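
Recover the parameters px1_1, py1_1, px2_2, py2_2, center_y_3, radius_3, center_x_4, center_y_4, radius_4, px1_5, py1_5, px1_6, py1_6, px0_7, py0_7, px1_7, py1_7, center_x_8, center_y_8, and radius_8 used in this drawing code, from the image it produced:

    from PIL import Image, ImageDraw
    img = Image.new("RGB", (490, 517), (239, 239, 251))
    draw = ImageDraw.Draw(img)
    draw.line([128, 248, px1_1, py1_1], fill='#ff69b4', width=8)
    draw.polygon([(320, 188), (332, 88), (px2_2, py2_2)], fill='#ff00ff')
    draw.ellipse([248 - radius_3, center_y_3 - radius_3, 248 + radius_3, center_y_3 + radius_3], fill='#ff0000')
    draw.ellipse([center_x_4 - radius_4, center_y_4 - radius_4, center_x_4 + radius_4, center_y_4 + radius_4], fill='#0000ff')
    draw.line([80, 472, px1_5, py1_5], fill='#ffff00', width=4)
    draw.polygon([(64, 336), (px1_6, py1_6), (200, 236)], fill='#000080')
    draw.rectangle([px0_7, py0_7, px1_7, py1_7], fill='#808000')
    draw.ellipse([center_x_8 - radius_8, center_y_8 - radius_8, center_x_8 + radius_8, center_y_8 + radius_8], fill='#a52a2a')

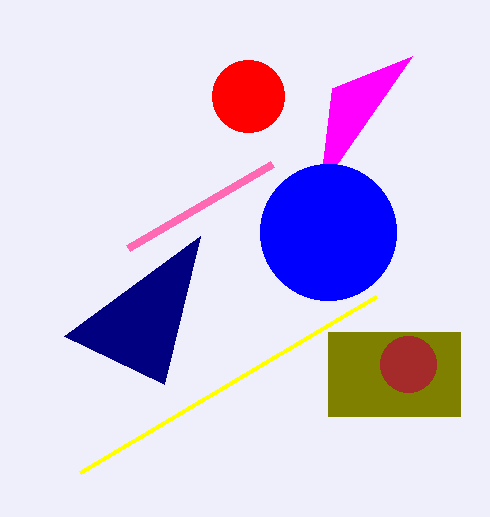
px1_1 = 272; py1_1 = 164; px2_2 = 412; py2_2 = 56; center_y_3 = 96; radius_3 = 36; center_x_4 = 328; center_y_4 = 232; radius_4 = 68; px1_5 = 376; py1_5 = 296; px1_6 = 164; py1_6 = 384; px0_7 = 328; py0_7 = 332; px1_7 = 460; py1_7 = 416; center_x_8 = 408; center_y_8 = 364; radius_8 = 28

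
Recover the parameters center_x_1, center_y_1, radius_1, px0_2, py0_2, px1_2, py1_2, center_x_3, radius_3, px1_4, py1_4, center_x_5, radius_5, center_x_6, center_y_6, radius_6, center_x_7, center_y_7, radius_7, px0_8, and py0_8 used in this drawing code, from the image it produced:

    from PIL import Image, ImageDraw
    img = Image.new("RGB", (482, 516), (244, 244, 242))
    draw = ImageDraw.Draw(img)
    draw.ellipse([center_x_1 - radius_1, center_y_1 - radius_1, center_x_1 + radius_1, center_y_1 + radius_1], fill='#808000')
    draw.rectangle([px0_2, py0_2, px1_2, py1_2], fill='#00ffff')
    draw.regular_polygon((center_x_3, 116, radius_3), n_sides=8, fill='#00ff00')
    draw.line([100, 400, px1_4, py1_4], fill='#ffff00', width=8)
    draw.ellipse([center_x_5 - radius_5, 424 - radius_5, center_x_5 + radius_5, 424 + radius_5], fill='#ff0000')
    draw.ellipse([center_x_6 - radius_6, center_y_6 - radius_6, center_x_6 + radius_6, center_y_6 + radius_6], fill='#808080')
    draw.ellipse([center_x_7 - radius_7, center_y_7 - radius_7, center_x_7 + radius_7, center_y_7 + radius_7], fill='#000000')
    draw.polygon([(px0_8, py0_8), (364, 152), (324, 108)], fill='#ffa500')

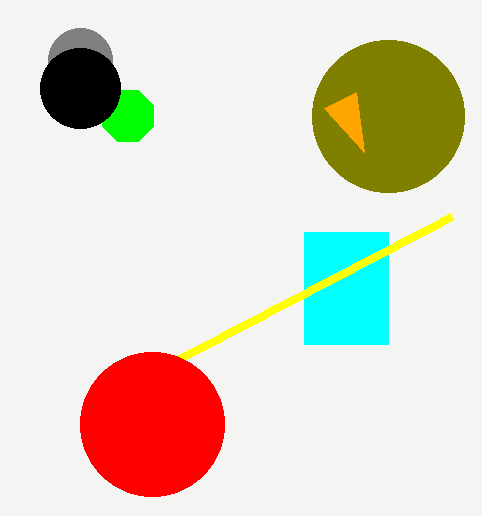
center_x_1 = 388
center_y_1 = 116
radius_1 = 76
px0_2 = 304
py0_2 = 232
px1_2 = 388
py1_2 = 344
center_x_3 = 128
radius_3 = 28
px1_4 = 452
py1_4 = 216
center_x_5 = 152
radius_5 = 72
center_x_6 = 80
center_y_6 = 60
radius_6 = 32
center_x_7 = 80
center_y_7 = 88
radius_7 = 40
px0_8 = 356
py0_8 = 92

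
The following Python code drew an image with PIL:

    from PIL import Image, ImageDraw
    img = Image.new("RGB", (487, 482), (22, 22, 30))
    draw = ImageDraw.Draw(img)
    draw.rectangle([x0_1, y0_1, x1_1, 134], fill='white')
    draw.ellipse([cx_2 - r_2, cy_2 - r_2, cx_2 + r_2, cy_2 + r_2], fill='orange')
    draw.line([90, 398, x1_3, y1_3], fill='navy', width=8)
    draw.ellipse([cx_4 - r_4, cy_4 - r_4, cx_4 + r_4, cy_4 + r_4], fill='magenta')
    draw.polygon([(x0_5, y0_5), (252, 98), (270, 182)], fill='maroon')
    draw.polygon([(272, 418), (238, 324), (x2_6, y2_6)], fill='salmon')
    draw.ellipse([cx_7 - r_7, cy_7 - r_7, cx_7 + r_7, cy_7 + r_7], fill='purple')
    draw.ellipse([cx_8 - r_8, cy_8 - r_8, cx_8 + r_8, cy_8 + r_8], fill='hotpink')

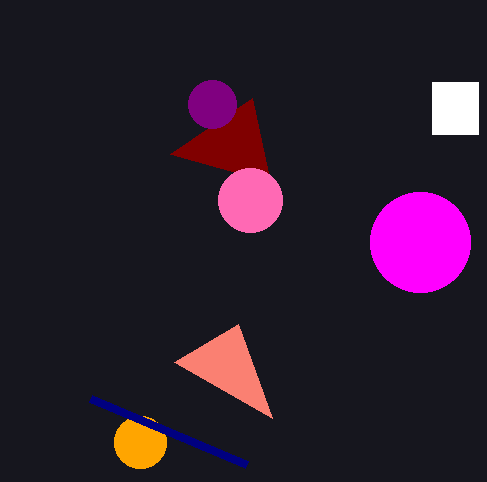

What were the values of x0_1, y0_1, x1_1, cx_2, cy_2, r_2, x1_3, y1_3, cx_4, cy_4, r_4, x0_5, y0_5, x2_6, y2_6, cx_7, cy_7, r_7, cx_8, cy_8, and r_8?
x0_1 = 432, y0_1 = 82, x1_1 = 478, cx_2 = 140, cy_2 = 442, r_2 = 26, x1_3 = 246, y1_3 = 464, cx_4 = 420, cy_4 = 242, r_4 = 50, x0_5 = 170, y0_5 = 154, x2_6 = 174, y2_6 = 362, cx_7 = 212, cy_7 = 104, r_7 = 24, cx_8 = 250, cy_8 = 200, r_8 = 32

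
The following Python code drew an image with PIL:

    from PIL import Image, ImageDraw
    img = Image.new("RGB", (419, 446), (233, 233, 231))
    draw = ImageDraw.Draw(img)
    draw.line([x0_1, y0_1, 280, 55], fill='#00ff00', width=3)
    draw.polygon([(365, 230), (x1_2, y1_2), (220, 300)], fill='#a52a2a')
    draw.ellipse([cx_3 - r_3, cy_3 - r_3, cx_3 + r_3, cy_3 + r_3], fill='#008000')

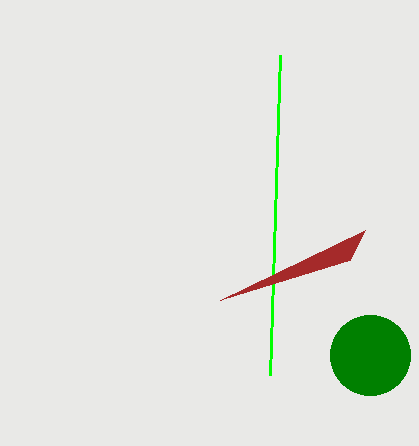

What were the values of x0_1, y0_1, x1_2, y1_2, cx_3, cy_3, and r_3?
x0_1 = 270, y0_1 = 375, x1_2 = 350, y1_2 = 260, cx_3 = 370, cy_3 = 355, r_3 = 40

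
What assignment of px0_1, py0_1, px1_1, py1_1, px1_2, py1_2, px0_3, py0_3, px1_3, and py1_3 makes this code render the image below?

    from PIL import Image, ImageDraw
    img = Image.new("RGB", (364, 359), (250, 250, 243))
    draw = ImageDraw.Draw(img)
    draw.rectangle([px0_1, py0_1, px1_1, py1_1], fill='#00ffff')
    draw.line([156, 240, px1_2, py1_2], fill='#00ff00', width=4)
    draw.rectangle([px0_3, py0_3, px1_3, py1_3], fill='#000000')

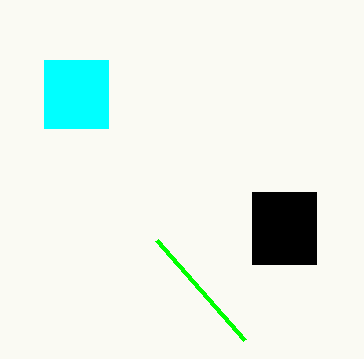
px0_1 = 44; py0_1 = 60; px1_1 = 108; py1_1 = 128; px1_2 = 244; py1_2 = 340; px0_3 = 252; py0_3 = 192; px1_3 = 316; py1_3 = 264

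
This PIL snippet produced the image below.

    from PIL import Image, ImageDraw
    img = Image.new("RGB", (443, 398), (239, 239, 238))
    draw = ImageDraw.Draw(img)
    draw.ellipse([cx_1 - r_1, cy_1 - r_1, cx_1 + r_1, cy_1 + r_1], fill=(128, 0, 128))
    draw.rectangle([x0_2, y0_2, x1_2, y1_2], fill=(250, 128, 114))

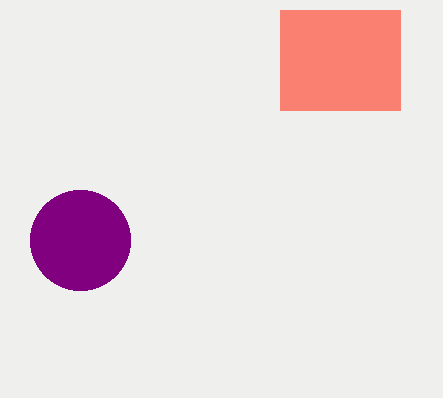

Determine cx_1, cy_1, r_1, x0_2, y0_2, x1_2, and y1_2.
cx_1 = 80, cy_1 = 240, r_1 = 50, x0_2 = 280, y0_2 = 10, x1_2 = 400, y1_2 = 110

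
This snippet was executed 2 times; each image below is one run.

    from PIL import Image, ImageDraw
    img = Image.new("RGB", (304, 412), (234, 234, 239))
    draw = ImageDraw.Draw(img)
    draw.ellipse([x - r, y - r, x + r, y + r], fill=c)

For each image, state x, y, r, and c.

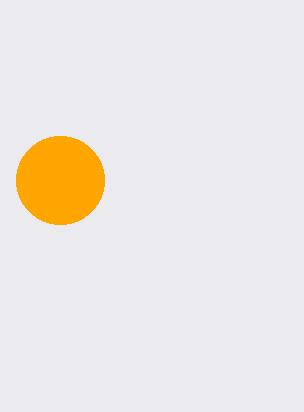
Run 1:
x = 60, y = 180, r = 44, c = 'orange'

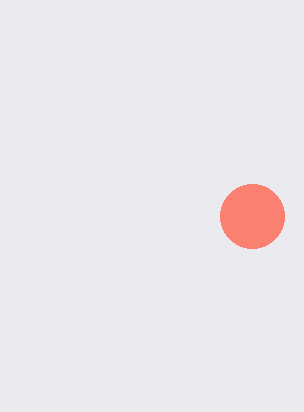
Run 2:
x = 252; y = 216; r = 32; c = 'salmon'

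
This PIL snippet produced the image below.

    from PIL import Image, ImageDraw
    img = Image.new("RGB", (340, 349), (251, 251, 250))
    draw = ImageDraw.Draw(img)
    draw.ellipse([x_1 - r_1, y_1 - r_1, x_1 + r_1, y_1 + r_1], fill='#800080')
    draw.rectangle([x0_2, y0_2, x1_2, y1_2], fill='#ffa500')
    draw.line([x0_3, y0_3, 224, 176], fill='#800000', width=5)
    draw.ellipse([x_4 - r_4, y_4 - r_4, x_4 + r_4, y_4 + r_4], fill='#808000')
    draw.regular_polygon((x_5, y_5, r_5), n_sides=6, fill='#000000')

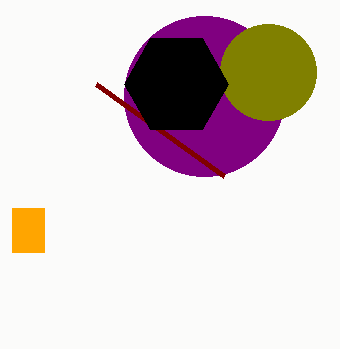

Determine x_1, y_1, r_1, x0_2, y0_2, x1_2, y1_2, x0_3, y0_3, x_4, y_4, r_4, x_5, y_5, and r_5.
x_1 = 204
y_1 = 96
r_1 = 80
x0_2 = 12
y0_2 = 208
x1_2 = 44
y1_2 = 252
x0_3 = 96
y0_3 = 84
x_4 = 268
y_4 = 72
r_4 = 48
x_5 = 176
y_5 = 84
r_5 = 52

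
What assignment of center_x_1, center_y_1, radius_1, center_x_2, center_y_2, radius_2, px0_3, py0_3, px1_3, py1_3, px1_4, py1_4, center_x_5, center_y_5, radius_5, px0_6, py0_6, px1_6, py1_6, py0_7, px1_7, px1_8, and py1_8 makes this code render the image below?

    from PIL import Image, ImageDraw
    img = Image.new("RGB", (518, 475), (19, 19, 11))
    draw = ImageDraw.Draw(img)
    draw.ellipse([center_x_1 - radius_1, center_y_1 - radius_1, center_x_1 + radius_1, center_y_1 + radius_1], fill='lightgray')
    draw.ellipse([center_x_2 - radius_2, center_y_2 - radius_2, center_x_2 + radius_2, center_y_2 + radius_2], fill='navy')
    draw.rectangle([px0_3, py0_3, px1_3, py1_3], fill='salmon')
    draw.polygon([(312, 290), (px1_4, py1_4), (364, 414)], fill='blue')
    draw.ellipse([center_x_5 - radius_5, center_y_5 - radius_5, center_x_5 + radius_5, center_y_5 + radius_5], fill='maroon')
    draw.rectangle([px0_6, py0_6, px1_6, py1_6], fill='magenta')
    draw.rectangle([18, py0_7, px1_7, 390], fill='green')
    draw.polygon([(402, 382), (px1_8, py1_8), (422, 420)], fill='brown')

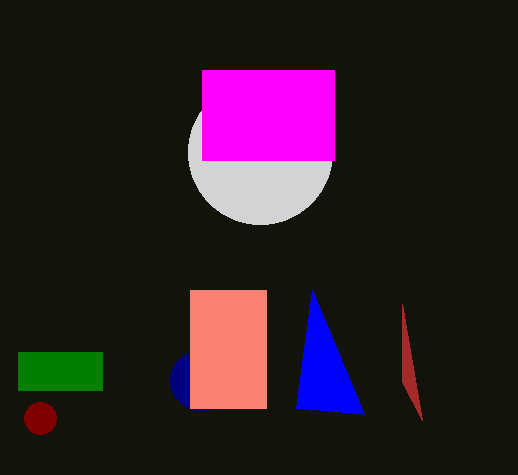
center_x_1 = 260; center_y_1 = 152; radius_1 = 72; center_x_2 = 200; center_y_2 = 380; radius_2 = 30; px0_3 = 190; py0_3 = 290; px1_3 = 266; py1_3 = 408; px1_4 = 296; py1_4 = 408; center_x_5 = 40; center_y_5 = 418; radius_5 = 16; px0_6 = 202; py0_6 = 70; px1_6 = 334; py1_6 = 160; py0_7 = 352; px1_7 = 102; px1_8 = 402; py1_8 = 304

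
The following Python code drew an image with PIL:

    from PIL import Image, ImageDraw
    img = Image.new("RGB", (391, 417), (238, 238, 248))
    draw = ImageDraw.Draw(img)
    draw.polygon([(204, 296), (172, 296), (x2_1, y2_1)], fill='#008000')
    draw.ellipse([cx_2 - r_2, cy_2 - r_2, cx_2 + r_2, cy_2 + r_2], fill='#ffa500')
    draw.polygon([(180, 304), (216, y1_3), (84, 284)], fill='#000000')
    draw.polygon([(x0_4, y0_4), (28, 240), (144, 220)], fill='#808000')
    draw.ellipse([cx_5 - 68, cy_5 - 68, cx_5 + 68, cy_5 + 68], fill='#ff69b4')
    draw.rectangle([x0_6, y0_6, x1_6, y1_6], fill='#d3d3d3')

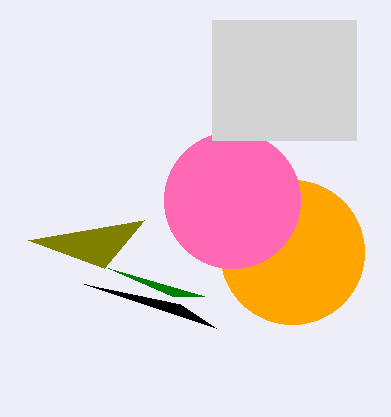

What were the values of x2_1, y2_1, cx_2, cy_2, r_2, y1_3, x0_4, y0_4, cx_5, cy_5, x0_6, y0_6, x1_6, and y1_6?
x2_1 = 108
y2_1 = 268
cx_2 = 292
cy_2 = 252
r_2 = 72
y1_3 = 328
x0_4 = 104
y0_4 = 268
cx_5 = 232
cy_5 = 200
x0_6 = 212
y0_6 = 20
x1_6 = 356
y1_6 = 140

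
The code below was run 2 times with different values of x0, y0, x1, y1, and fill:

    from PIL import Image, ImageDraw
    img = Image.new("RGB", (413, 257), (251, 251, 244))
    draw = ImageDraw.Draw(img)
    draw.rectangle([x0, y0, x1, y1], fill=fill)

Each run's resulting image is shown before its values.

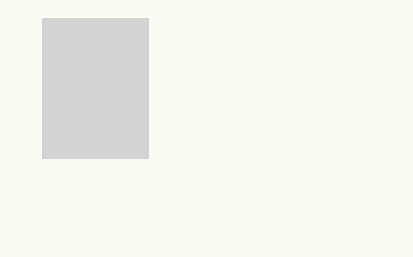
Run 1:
x0 = 42; y0 = 18; x1 = 148; y1 = 158; fill = 'lightgray'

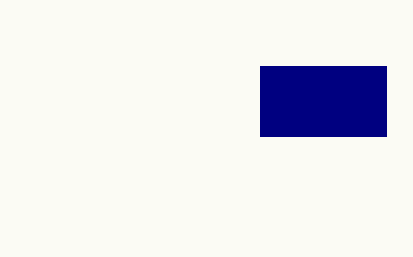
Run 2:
x0 = 260, y0 = 66, x1 = 386, y1 = 136, fill = 'navy'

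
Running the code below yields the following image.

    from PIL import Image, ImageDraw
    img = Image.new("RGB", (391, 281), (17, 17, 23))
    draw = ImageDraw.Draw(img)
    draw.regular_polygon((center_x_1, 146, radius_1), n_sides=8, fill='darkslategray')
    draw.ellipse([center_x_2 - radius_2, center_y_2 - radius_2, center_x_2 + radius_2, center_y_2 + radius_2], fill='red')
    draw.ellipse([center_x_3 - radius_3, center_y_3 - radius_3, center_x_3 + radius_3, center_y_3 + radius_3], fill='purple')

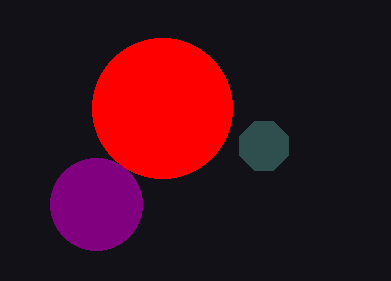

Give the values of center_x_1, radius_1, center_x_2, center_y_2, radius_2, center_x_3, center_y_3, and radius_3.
center_x_1 = 264; radius_1 = 26; center_x_2 = 162; center_y_2 = 108; radius_2 = 70; center_x_3 = 96; center_y_3 = 204; radius_3 = 46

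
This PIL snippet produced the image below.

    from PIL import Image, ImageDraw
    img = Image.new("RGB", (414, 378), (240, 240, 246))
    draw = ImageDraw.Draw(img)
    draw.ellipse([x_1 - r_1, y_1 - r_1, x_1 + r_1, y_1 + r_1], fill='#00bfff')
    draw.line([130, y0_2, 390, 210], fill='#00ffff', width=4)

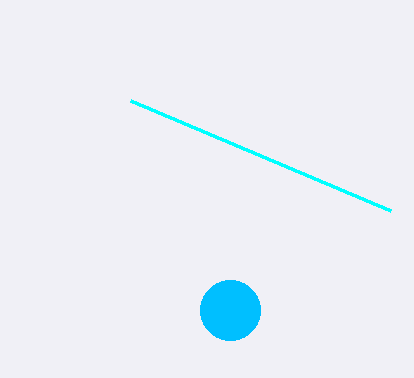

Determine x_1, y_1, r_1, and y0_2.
x_1 = 230; y_1 = 310; r_1 = 30; y0_2 = 100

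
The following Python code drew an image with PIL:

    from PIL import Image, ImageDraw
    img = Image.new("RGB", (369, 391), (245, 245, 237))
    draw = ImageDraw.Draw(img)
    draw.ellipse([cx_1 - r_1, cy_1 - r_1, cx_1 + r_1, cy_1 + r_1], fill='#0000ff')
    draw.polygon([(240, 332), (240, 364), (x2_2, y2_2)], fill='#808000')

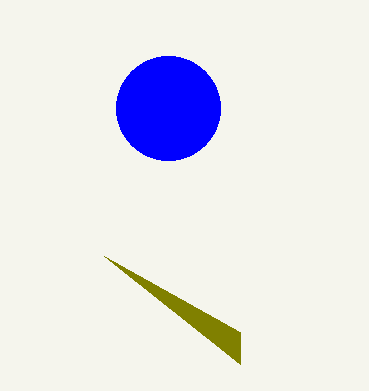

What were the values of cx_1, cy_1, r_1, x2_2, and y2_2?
cx_1 = 168; cy_1 = 108; r_1 = 52; x2_2 = 104; y2_2 = 256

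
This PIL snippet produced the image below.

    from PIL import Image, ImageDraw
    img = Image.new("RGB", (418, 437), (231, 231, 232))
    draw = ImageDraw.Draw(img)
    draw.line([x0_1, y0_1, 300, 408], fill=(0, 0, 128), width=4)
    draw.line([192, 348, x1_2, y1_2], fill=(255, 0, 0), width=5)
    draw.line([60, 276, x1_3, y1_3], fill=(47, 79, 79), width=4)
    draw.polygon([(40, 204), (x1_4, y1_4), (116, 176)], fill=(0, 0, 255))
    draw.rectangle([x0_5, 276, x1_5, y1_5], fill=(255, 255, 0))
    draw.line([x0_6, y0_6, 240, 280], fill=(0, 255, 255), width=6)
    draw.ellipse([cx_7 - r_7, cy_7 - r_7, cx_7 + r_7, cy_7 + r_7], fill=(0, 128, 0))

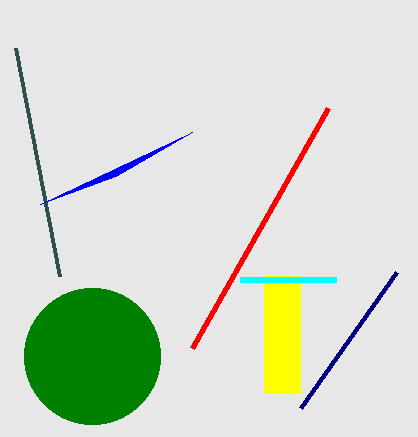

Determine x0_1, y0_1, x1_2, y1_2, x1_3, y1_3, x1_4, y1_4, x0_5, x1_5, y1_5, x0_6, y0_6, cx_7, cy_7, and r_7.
x0_1 = 396, y0_1 = 272, x1_2 = 328, y1_2 = 108, x1_3 = 16, y1_3 = 48, x1_4 = 192, y1_4 = 132, x0_5 = 264, x1_5 = 300, y1_5 = 392, x0_6 = 336, y0_6 = 280, cx_7 = 92, cy_7 = 356, r_7 = 68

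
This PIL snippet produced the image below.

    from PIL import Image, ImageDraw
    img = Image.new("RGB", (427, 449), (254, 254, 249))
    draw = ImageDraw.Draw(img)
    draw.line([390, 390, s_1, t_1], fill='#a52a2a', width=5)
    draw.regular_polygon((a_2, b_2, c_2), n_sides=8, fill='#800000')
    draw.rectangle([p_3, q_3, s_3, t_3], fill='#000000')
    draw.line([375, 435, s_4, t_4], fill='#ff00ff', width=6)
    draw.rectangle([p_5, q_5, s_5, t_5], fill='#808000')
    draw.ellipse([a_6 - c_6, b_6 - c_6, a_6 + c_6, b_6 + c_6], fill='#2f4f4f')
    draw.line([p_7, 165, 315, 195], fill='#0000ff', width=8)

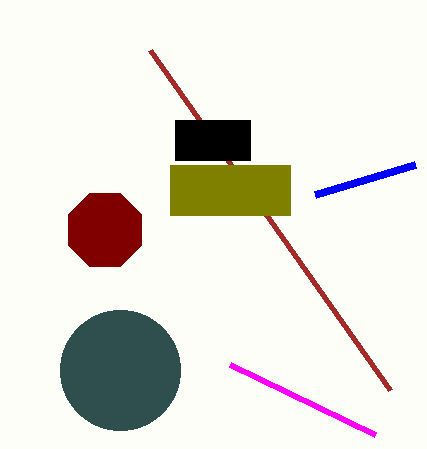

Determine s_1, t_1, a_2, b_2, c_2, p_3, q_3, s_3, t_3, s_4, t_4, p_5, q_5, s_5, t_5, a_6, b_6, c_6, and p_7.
s_1 = 150, t_1 = 50, a_2 = 105, b_2 = 230, c_2 = 40, p_3 = 175, q_3 = 120, s_3 = 250, t_3 = 160, s_4 = 230, t_4 = 365, p_5 = 170, q_5 = 165, s_5 = 290, t_5 = 215, a_6 = 120, b_6 = 370, c_6 = 60, p_7 = 415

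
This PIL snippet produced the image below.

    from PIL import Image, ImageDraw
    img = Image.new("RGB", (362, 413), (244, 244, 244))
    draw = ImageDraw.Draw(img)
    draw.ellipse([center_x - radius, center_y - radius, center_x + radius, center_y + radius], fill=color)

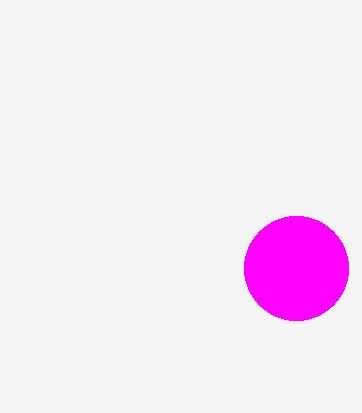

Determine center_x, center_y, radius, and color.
center_x = 296, center_y = 268, radius = 52, color = 'magenta'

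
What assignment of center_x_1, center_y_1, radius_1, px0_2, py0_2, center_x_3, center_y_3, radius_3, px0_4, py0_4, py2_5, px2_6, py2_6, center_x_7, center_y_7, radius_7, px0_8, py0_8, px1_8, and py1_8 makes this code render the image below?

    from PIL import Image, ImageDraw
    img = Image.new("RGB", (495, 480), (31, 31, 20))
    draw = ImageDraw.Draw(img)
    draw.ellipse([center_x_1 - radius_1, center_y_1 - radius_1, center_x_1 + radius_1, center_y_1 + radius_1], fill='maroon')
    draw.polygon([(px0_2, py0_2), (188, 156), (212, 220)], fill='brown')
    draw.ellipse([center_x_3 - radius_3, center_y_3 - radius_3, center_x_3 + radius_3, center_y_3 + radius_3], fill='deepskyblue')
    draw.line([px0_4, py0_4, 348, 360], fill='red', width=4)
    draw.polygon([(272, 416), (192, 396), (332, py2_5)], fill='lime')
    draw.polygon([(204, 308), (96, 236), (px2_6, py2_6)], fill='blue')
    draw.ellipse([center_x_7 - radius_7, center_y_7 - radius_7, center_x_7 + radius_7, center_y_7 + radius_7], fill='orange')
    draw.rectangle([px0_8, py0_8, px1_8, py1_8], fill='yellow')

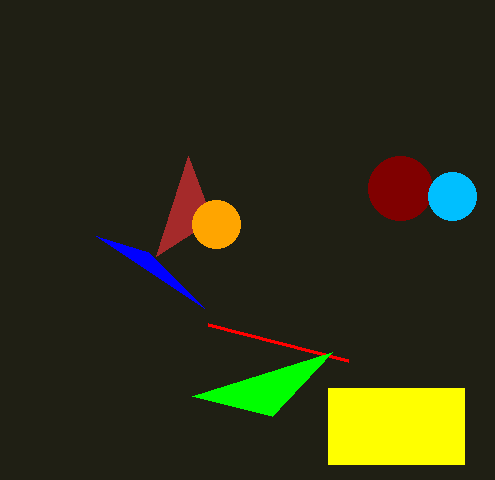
center_x_1 = 400
center_y_1 = 188
radius_1 = 32
px0_2 = 156
py0_2 = 256
center_x_3 = 452
center_y_3 = 196
radius_3 = 24
px0_4 = 208
py0_4 = 324
py2_5 = 352
px2_6 = 148
py2_6 = 252
center_x_7 = 216
center_y_7 = 224
radius_7 = 24
px0_8 = 328
py0_8 = 388
px1_8 = 464
py1_8 = 464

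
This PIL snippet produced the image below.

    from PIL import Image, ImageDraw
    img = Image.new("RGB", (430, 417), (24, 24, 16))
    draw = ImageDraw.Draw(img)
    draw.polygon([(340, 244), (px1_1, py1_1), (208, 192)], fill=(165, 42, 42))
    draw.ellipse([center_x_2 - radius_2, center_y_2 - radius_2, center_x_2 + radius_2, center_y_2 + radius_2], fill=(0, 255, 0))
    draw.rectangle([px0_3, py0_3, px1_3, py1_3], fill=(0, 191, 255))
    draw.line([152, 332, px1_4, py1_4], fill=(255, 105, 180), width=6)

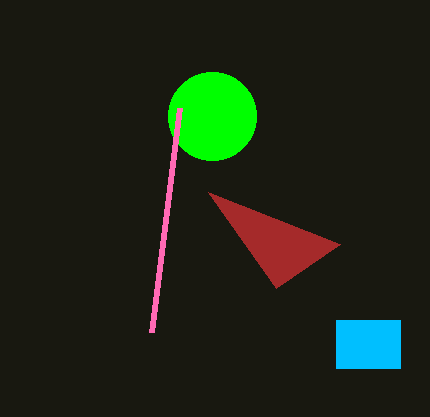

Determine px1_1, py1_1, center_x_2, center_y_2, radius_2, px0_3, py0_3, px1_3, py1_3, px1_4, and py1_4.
px1_1 = 276
py1_1 = 288
center_x_2 = 212
center_y_2 = 116
radius_2 = 44
px0_3 = 336
py0_3 = 320
px1_3 = 400
py1_3 = 368
px1_4 = 180
py1_4 = 108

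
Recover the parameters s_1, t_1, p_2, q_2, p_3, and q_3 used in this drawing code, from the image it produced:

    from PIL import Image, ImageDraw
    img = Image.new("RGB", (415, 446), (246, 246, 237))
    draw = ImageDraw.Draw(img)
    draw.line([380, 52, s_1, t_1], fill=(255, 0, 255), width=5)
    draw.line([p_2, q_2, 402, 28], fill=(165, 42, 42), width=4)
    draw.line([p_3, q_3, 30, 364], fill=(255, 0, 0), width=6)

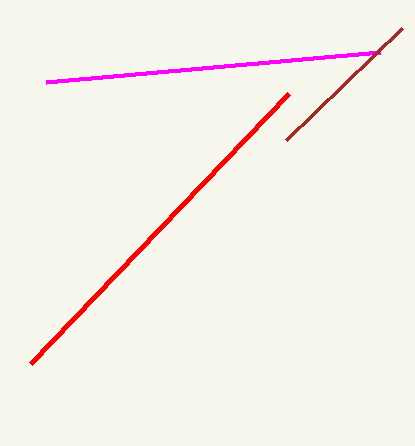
s_1 = 46; t_1 = 82; p_2 = 286; q_2 = 140; p_3 = 288; q_3 = 94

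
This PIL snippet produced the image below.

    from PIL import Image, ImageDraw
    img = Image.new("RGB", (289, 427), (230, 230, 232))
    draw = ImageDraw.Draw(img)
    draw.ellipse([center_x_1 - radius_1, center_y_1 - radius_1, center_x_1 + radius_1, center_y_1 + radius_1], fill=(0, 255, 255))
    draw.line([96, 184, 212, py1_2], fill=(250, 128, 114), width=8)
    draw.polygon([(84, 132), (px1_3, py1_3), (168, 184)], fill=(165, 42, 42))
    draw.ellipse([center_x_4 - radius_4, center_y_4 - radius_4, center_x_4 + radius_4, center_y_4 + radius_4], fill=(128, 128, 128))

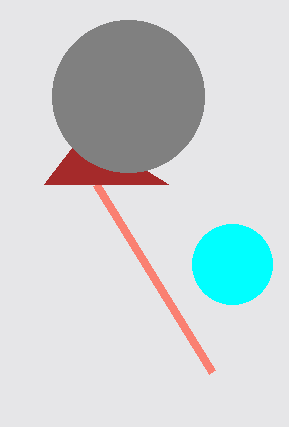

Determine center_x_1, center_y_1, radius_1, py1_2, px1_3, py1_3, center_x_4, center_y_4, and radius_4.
center_x_1 = 232; center_y_1 = 264; radius_1 = 40; py1_2 = 372; px1_3 = 44; py1_3 = 184; center_x_4 = 128; center_y_4 = 96; radius_4 = 76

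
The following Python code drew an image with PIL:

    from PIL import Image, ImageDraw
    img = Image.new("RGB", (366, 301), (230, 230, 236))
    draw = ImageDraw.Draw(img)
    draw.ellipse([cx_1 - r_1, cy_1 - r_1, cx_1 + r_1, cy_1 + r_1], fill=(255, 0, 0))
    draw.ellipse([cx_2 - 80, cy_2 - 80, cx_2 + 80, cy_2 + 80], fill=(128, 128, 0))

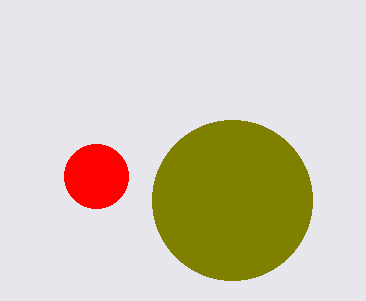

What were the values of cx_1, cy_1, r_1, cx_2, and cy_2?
cx_1 = 96; cy_1 = 176; r_1 = 32; cx_2 = 232; cy_2 = 200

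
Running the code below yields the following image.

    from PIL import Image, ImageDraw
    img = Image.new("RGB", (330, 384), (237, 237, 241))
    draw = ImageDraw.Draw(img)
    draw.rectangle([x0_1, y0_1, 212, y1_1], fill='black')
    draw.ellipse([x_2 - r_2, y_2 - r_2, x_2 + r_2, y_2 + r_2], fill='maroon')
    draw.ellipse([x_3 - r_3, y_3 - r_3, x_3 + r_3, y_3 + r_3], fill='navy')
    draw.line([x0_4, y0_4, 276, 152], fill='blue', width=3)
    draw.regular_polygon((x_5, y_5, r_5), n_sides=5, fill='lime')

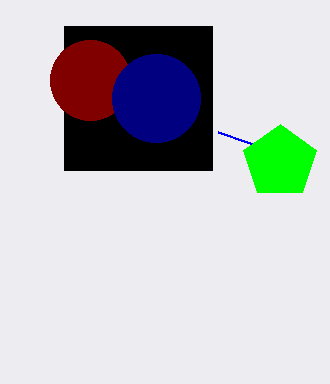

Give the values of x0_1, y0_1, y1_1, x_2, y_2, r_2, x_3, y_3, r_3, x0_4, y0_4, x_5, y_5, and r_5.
x0_1 = 64; y0_1 = 26; y1_1 = 170; x_2 = 90; y_2 = 80; r_2 = 40; x_3 = 156; y_3 = 98; r_3 = 44; x0_4 = 218; y0_4 = 132; x_5 = 280; y_5 = 162; r_5 = 38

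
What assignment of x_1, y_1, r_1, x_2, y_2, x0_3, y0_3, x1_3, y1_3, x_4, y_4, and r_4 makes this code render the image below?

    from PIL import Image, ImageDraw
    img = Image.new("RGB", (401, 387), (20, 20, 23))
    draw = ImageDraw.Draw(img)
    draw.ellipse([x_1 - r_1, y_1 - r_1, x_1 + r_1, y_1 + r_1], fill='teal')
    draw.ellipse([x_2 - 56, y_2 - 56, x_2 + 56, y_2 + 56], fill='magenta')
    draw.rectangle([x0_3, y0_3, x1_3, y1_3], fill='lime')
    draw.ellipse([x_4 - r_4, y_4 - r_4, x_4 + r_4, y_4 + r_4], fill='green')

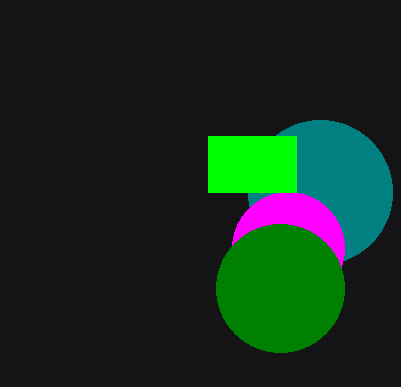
x_1 = 320; y_1 = 192; r_1 = 72; x_2 = 288; y_2 = 248; x0_3 = 208; y0_3 = 136; x1_3 = 296; y1_3 = 192; x_4 = 280; y_4 = 288; r_4 = 64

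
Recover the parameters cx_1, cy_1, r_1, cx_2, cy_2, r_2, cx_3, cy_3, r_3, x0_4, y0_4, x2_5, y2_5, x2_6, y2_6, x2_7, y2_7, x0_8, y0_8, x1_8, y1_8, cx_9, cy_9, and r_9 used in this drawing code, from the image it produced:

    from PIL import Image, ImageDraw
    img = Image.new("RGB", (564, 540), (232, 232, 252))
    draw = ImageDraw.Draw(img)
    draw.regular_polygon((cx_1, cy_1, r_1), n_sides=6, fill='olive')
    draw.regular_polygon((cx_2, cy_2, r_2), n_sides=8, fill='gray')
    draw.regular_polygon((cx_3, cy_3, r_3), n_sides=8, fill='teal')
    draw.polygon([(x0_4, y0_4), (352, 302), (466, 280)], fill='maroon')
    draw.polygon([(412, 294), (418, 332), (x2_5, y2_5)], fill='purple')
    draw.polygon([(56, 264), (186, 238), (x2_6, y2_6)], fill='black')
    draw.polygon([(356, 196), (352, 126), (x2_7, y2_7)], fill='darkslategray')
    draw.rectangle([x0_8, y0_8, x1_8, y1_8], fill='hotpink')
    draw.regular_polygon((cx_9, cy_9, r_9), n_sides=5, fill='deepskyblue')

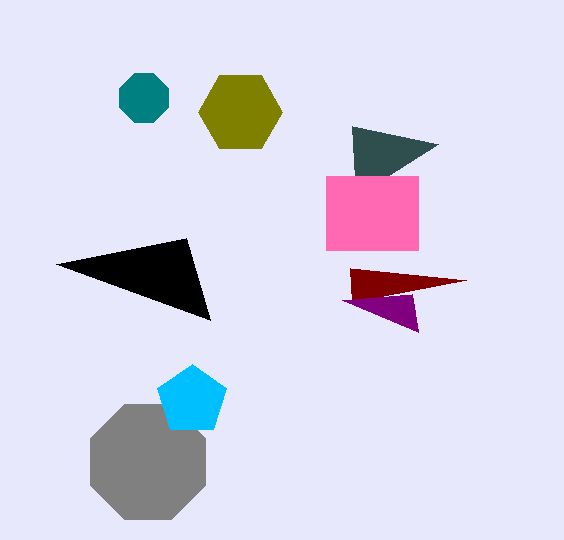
cx_1 = 240, cy_1 = 112, r_1 = 42, cx_2 = 148, cy_2 = 462, r_2 = 62, cx_3 = 144, cy_3 = 98, r_3 = 26, x0_4 = 350, y0_4 = 268, x2_5 = 342, y2_5 = 300, x2_6 = 210, y2_6 = 320, x2_7 = 438, y2_7 = 144, x0_8 = 326, y0_8 = 176, x1_8 = 418, y1_8 = 250, cx_9 = 192, cy_9 = 400, r_9 = 36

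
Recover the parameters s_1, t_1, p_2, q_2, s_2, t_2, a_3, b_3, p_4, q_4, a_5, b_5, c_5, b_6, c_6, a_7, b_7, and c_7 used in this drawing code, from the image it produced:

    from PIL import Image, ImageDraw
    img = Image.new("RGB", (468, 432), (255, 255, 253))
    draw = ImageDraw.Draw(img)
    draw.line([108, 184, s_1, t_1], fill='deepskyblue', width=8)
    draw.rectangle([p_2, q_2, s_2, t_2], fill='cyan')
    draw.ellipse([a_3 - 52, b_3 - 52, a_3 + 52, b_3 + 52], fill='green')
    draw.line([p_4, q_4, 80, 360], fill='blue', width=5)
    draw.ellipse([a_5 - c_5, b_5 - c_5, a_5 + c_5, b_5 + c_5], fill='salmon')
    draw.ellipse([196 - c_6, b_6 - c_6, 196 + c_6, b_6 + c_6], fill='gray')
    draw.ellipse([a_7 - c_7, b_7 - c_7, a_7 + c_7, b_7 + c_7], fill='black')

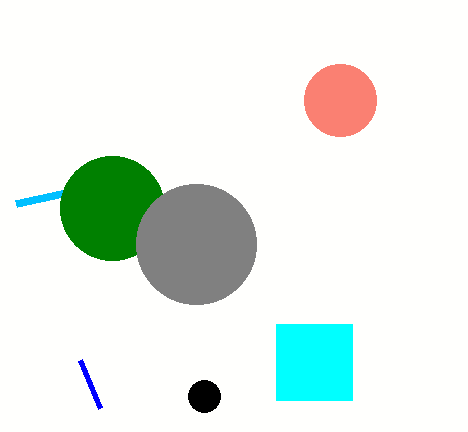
s_1 = 16
t_1 = 204
p_2 = 276
q_2 = 324
s_2 = 352
t_2 = 400
a_3 = 112
b_3 = 208
p_4 = 100
q_4 = 408
a_5 = 340
b_5 = 100
c_5 = 36
b_6 = 244
c_6 = 60
a_7 = 204
b_7 = 396
c_7 = 16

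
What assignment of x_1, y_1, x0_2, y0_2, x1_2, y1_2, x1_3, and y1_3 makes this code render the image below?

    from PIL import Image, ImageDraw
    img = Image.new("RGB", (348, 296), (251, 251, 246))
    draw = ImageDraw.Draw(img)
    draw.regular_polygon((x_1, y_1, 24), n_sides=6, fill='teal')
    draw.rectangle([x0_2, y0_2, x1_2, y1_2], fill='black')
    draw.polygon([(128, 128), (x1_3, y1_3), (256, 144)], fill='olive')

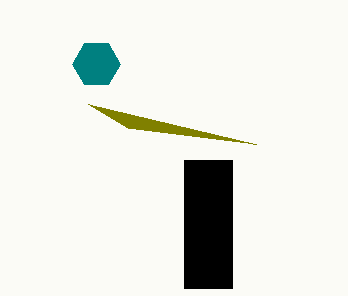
x_1 = 96
y_1 = 64
x0_2 = 184
y0_2 = 160
x1_2 = 232
y1_2 = 288
x1_3 = 88
y1_3 = 104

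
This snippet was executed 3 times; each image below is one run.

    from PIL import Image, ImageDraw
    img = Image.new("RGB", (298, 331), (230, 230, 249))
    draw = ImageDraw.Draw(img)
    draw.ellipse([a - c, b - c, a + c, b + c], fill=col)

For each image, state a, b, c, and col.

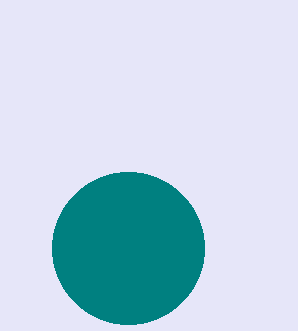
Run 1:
a = 128, b = 248, c = 76, col = 'teal'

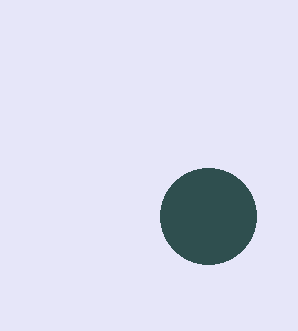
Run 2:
a = 208
b = 216
c = 48
col = 'darkslategray'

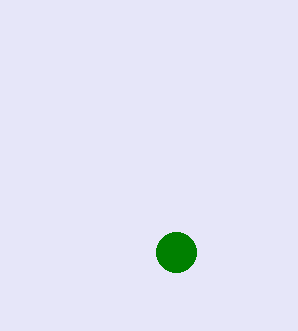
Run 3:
a = 176, b = 252, c = 20, col = 'green'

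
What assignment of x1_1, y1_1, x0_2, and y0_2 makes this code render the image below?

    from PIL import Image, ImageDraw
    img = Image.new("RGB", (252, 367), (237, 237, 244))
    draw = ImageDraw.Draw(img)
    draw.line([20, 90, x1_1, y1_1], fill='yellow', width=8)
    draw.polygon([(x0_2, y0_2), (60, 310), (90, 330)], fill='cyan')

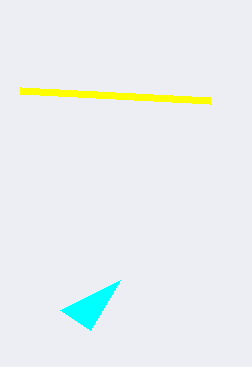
x1_1 = 210, y1_1 = 100, x0_2 = 120, y0_2 = 280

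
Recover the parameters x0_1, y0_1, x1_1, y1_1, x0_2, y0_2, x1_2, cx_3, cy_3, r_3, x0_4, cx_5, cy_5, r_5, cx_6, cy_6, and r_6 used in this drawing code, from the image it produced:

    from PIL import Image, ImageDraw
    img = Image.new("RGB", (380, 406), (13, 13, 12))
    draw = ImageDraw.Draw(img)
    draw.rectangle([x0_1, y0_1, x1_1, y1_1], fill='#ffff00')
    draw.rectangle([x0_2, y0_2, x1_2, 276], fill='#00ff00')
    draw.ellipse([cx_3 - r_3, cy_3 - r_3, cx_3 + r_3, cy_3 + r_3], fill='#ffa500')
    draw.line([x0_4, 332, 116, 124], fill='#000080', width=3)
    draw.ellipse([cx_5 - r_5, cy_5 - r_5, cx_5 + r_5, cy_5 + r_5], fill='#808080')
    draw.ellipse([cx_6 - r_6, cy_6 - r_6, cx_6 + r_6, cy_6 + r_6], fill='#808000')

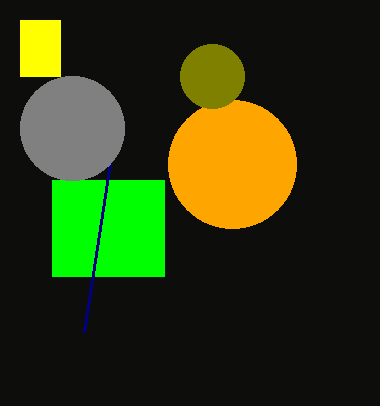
x0_1 = 20; y0_1 = 20; x1_1 = 60; y1_1 = 76; x0_2 = 52; y0_2 = 180; x1_2 = 164; cx_3 = 232; cy_3 = 164; r_3 = 64; x0_4 = 84; cx_5 = 72; cy_5 = 128; r_5 = 52; cx_6 = 212; cy_6 = 76; r_6 = 32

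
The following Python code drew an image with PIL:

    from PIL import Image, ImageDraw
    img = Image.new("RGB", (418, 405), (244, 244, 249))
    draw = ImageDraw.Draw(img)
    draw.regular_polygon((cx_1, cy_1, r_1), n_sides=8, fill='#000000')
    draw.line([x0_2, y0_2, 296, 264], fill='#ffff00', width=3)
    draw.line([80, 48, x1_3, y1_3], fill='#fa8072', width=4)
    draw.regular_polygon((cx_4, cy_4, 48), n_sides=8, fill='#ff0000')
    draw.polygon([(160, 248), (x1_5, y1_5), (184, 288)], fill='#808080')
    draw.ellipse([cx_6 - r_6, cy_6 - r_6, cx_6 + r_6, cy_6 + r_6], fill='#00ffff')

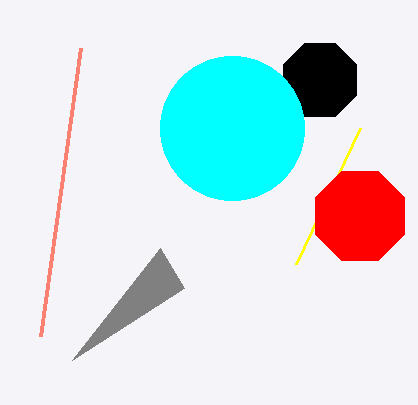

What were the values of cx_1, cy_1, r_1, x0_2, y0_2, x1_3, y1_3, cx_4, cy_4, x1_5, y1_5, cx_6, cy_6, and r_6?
cx_1 = 320
cy_1 = 80
r_1 = 40
x0_2 = 360
y0_2 = 128
x1_3 = 40
y1_3 = 336
cx_4 = 360
cy_4 = 216
x1_5 = 72
y1_5 = 360
cx_6 = 232
cy_6 = 128
r_6 = 72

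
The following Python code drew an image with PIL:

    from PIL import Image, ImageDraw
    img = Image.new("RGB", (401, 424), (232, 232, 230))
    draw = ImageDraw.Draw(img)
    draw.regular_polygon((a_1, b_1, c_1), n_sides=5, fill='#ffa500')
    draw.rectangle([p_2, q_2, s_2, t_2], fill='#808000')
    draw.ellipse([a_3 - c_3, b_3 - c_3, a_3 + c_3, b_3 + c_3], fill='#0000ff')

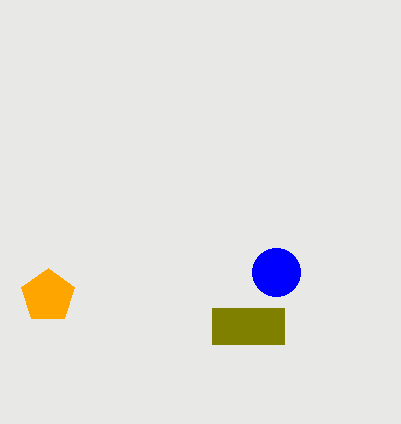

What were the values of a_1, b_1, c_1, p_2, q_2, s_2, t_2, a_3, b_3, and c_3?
a_1 = 48; b_1 = 296; c_1 = 28; p_2 = 212; q_2 = 308; s_2 = 284; t_2 = 344; a_3 = 276; b_3 = 272; c_3 = 24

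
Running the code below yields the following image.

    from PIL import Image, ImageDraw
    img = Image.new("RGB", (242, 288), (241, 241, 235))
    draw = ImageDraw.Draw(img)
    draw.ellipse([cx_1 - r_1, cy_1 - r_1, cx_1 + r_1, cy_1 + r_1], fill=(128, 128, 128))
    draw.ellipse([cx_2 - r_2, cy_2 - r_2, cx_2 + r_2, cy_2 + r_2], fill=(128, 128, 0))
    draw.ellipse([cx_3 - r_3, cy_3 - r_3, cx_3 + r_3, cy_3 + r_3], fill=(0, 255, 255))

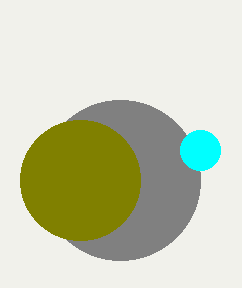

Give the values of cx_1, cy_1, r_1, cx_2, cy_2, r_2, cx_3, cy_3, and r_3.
cx_1 = 120; cy_1 = 180; r_1 = 80; cx_2 = 80; cy_2 = 180; r_2 = 60; cx_3 = 200; cy_3 = 150; r_3 = 20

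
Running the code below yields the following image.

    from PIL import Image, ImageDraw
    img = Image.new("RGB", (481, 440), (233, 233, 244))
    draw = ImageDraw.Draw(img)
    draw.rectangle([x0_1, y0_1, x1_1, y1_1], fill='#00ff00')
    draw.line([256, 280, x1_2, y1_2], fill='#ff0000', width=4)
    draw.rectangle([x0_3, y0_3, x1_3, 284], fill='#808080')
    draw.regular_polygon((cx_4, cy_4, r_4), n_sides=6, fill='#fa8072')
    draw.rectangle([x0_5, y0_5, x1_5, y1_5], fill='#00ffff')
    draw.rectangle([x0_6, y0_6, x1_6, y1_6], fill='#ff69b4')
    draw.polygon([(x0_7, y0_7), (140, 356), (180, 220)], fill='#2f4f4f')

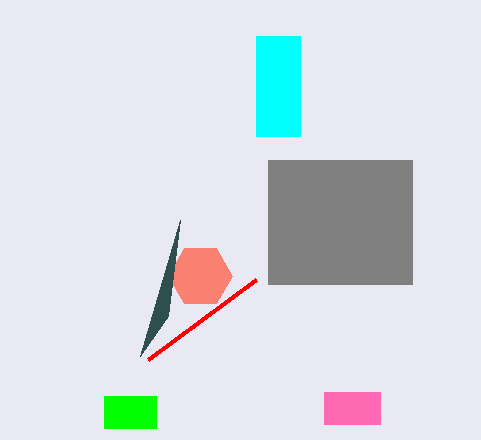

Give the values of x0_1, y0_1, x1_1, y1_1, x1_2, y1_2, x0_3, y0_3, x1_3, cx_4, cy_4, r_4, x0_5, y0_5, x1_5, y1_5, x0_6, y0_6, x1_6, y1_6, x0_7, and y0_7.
x0_1 = 104
y0_1 = 396
x1_1 = 156
y1_1 = 428
x1_2 = 148
y1_2 = 360
x0_3 = 268
y0_3 = 160
x1_3 = 412
cx_4 = 200
cy_4 = 276
r_4 = 32
x0_5 = 256
y0_5 = 36
x1_5 = 300
y1_5 = 136
x0_6 = 324
y0_6 = 392
x1_6 = 380
y1_6 = 424
x0_7 = 168
y0_7 = 316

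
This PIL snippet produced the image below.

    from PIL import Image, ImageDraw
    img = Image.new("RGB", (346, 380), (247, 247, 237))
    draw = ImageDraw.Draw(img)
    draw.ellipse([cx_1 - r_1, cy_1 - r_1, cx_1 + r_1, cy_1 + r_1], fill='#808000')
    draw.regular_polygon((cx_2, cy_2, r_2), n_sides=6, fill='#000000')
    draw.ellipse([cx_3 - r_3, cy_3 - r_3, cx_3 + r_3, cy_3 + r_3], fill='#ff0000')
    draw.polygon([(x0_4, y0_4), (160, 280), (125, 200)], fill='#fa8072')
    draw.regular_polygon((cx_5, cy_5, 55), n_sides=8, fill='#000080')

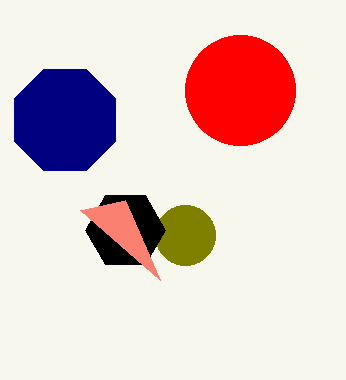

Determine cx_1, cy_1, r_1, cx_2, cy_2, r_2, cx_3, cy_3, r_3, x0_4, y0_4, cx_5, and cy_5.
cx_1 = 185
cy_1 = 235
r_1 = 30
cx_2 = 125
cy_2 = 230
r_2 = 40
cx_3 = 240
cy_3 = 90
r_3 = 55
x0_4 = 80
y0_4 = 210
cx_5 = 65
cy_5 = 120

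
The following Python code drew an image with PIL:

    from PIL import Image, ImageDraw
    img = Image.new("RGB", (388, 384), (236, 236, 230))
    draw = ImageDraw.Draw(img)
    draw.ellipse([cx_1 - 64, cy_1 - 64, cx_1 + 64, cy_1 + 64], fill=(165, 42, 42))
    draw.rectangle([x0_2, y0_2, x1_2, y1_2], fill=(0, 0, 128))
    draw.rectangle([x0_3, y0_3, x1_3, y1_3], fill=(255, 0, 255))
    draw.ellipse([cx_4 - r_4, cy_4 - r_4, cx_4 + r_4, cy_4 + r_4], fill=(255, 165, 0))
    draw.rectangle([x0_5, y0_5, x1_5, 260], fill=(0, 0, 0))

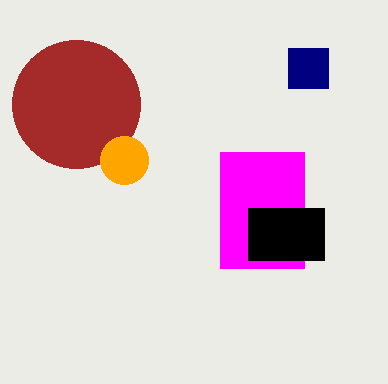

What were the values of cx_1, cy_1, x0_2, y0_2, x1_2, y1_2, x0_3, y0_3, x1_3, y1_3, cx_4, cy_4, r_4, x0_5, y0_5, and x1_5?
cx_1 = 76; cy_1 = 104; x0_2 = 288; y0_2 = 48; x1_2 = 328; y1_2 = 88; x0_3 = 220; y0_3 = 152; x1_3 = 304; y1_3 = 268; cx_4 = 124; cy_4 = 160; r_4 = 24; x0_5 = 248; y0_5 = 208; x1_5 = 324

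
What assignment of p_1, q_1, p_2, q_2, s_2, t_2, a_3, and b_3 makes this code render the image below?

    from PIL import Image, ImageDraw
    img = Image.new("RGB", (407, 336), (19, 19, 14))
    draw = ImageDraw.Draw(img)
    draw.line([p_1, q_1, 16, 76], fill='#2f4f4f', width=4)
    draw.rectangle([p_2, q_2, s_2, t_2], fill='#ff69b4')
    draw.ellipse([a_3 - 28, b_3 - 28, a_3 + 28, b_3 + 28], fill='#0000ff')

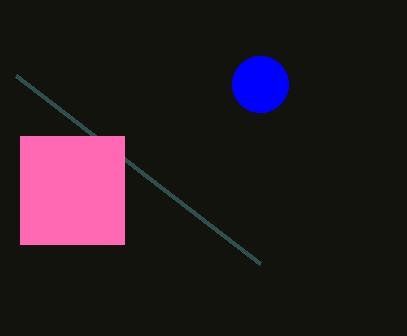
p_1 = 260, q_1 = 264, p_2 = 20, q_2 = 136, s_2 = 124, t_2 = 244, a_3 = 260, b_3 = 84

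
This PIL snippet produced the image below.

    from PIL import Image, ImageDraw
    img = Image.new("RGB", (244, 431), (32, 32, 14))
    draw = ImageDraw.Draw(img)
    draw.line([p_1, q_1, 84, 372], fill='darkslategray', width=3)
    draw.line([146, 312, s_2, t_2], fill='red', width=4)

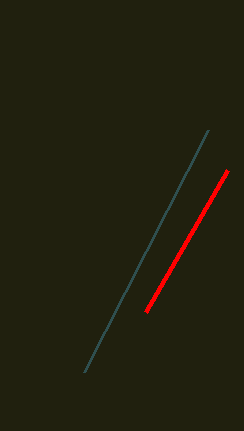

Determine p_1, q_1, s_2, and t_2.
p_1 = 208, q_1 = 130, s_2 = 228, t_2 = 170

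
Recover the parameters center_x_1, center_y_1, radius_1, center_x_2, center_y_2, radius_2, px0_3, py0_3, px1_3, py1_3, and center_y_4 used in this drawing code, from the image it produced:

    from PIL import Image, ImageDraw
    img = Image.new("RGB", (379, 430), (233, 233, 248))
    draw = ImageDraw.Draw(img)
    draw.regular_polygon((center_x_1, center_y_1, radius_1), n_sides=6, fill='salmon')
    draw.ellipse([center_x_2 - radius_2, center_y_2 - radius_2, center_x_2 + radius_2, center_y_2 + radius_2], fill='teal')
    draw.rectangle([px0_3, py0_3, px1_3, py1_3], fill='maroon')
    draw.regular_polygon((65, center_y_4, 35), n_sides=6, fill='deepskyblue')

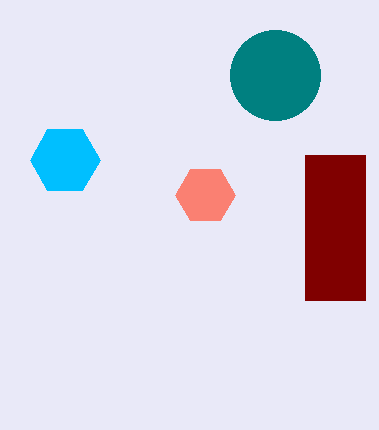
center_x_1 = 205; center_y_1 = 195; radius_1 = 30; center_x_2 = 275; center_y_2 = 75; radius_2 = 45; px0_3 = 305; py0_3 = 155; px1_3 = 365; py1_3 = 300; center_y_4 = 160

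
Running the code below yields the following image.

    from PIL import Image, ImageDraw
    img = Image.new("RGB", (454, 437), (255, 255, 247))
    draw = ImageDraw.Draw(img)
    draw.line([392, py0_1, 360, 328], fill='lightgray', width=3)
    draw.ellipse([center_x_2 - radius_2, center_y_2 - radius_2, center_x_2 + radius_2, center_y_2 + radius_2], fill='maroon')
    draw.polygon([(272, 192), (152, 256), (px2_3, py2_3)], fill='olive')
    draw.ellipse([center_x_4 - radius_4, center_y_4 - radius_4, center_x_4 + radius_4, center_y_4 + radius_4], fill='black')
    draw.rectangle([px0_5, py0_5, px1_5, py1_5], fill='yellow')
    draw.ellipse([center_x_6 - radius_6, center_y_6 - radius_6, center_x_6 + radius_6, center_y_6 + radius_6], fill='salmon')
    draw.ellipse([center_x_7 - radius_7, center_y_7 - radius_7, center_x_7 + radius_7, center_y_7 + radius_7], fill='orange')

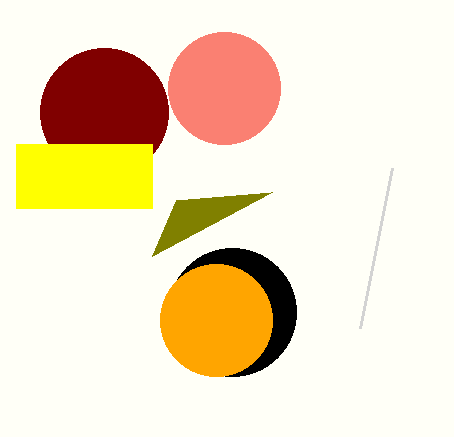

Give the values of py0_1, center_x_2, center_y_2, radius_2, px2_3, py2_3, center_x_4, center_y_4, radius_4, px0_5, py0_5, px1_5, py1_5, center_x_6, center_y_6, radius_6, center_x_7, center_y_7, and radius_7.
py0_1 = 168
center_x_2 = 104
center_y_2 = 112
radius_2 = 64
px2_3 = 176
py2_3 = 200
center_x_4 = 232
center_y_4 = 312
radius_4 = 64
px0_5 = 16
py0_5 = 144
px1_5 = 152
py1_5 = 208
center_x_6 = 224
center_y_6 = 88
radius_6 = 56
center_x_7 = 216
center_y_7 = 320
radius_7 = 56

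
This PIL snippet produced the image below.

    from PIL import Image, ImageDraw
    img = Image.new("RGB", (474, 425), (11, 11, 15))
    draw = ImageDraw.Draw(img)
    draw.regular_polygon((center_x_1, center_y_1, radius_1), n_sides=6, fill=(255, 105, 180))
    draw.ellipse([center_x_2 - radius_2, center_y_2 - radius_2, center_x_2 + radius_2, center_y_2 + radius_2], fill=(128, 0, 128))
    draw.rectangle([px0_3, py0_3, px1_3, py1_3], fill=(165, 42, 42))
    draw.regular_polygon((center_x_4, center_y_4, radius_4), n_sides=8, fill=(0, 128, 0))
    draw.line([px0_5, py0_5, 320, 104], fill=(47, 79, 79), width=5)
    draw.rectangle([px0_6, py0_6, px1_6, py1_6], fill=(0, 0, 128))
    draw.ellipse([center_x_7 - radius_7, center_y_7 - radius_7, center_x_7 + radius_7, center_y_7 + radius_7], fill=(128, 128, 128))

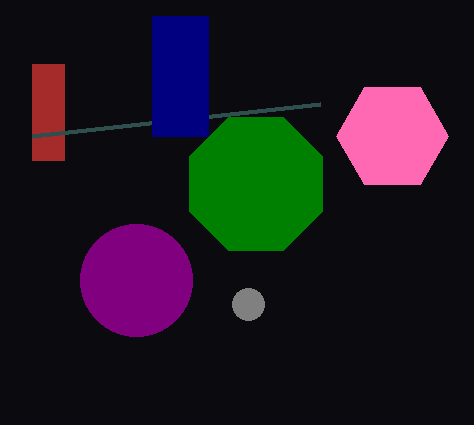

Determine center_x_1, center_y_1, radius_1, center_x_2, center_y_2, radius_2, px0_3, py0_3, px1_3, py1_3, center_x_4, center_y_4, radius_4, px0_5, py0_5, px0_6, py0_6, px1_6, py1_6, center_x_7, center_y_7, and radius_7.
center_x_1 = 392, center_y_1 = 136, radius_1 = 56, center_x_2 = 136, center_y_2 = 280, radius_2 = 56, px0_3 = 32, py0_3 = 64, px1_3 = 64, py1_3 = 160, center_x_4 = 256, center_y_4 = 184, radius_4 = 72, px0_5 = 32, py0_5 = 136, px0_6 = 152, py0_6 = 16, px1_6 = 208, py1_6 = 136, center_x_7 = 248, center_y_7 = 304, radius_7 = 16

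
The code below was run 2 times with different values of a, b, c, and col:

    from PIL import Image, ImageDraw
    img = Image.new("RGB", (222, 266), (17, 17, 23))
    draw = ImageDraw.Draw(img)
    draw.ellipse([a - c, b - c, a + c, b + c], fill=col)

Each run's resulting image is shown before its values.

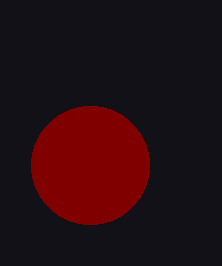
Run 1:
a = 90; b = 165; c = 59; col = 'maroon'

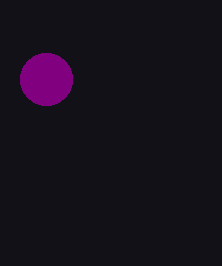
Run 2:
a = 46; b = 79; c = 26; col = 'purple'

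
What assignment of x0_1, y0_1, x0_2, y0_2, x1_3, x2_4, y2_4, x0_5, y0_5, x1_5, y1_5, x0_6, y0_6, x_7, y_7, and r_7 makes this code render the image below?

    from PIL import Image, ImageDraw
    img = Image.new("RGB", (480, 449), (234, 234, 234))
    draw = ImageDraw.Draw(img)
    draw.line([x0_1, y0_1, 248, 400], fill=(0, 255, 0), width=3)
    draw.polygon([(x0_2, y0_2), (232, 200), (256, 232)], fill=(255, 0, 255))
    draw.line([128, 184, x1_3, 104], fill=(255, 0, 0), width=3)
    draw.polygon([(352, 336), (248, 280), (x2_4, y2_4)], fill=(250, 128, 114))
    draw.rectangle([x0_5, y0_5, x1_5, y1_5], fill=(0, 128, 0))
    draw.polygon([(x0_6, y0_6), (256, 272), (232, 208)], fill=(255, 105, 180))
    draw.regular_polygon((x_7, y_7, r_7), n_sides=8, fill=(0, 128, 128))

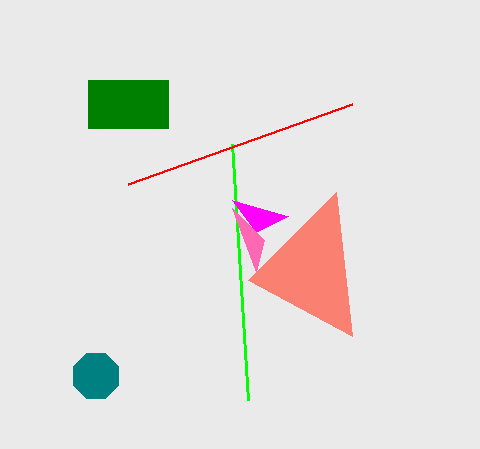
x0_1 = 232; y0_1 = 144; x0_2 = 288; y0_2 = 216; x1_3 = 352; x2_4 = 336; y2_4 = 192; x0_5 = 88; y0_5 = 80; x1_5 = 168; y1_5 = 128; x0_6 = 264; y0_6 = 240; x_7 = 96; y_7 = 376; r_7 = 24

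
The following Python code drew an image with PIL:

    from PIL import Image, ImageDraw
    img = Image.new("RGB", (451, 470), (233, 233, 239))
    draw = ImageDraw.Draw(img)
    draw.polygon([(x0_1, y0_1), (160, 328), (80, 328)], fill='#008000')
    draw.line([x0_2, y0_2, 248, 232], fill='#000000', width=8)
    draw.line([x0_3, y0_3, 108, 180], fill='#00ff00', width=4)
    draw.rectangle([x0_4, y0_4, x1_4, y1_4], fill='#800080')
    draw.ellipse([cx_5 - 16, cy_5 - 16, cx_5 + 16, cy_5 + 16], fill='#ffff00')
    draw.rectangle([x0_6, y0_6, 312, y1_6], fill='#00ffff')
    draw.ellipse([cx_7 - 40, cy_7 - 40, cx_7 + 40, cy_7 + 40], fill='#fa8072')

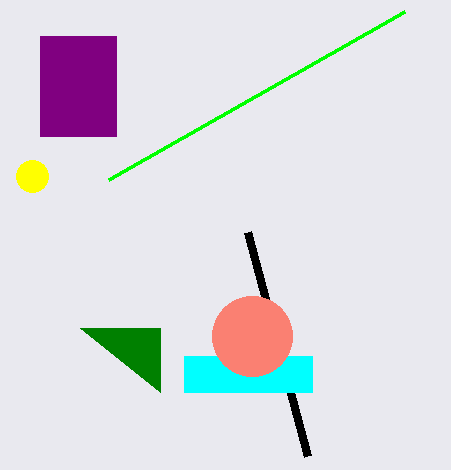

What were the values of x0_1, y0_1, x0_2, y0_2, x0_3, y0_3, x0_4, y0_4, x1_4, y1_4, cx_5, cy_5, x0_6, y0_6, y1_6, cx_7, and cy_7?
x0_1 = 160, y0_1 = 392, x0_2 = 308, y0_2 = 456, x0_3 = 404, y0_3 = 12, x0_4 = 40, y0_4 = 36, x1_4 = 116, y1_4 = 136, cx_5 = 32, cy_5 = 176, x0_6 = 184, y0_6 = 356, y1_6 = 392, cx_7 = 252, cy_7 = 336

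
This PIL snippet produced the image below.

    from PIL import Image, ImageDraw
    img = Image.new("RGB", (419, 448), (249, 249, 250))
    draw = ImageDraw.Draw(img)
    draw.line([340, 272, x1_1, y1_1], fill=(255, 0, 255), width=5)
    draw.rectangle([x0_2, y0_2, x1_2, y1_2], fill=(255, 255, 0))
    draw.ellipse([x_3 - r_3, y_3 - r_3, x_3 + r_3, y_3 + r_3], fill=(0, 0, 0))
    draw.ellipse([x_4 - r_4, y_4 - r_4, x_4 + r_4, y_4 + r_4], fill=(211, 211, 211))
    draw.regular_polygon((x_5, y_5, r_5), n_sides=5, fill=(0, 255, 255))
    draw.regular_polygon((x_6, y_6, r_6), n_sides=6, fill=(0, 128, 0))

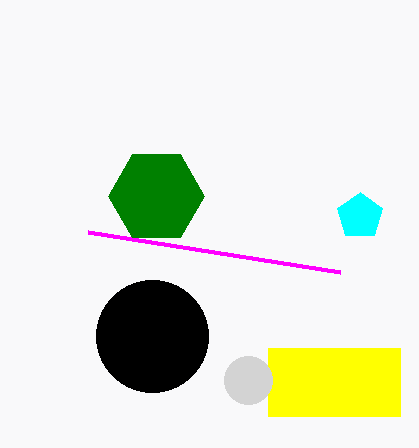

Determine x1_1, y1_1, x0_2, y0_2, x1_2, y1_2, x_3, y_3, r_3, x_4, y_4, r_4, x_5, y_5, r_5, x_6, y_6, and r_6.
x1_1 = 88
y1_1 = 232
x0_2 = 268
y0_2 = 348
x1_2 = 400
y1_2 = 416
x_3 = 152
y_3 = 336
r_3 = 56
x_4 = 248
y_4 = 380
r_4 = 24
x_5 = 360
y_5 = 216
r_5 = 24
x_6 = 156
y_6 = 196
r_6 = 48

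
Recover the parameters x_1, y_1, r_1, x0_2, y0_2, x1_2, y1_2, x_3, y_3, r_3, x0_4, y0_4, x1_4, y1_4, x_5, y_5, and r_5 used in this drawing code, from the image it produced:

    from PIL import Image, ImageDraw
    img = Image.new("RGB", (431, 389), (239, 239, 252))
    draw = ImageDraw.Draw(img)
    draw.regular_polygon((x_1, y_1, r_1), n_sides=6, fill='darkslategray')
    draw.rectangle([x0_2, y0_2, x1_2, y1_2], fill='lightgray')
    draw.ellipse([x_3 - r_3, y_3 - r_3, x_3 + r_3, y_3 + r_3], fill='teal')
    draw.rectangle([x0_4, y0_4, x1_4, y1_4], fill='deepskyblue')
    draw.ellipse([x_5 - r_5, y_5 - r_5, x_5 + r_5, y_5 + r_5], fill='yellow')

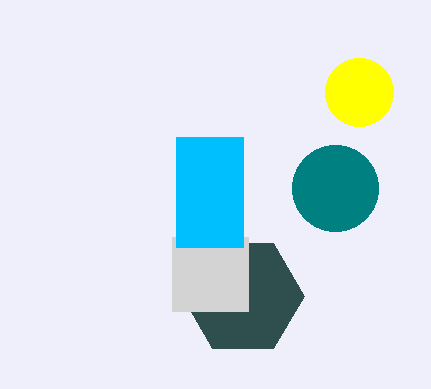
x_1 = 243
y_1 = 296
r_1 = 61
x0_2 = 172
y0_2 = 237
x1_2 = 248
y1_2 = 311
x_3 = 335
y_3 = 188
r_3 = 43
x0_4 = 176
y0_4 = 137
x1_4 = 243
y1_4 = 247
x_5 = 359
y_5 = 92
r_5 = 34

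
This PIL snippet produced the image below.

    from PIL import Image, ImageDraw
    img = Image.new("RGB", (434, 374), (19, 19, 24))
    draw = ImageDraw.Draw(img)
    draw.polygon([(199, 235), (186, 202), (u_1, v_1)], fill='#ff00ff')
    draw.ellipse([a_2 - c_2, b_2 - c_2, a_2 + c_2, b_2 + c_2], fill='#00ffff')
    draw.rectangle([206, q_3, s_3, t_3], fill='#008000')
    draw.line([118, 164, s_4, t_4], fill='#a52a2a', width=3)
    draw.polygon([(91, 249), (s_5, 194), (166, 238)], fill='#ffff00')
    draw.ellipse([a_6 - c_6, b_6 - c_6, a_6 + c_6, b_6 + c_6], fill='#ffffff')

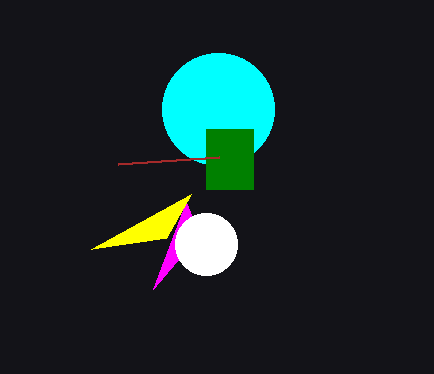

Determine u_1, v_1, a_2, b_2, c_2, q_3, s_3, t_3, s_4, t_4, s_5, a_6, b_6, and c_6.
u_1 = 153; v_1 = 289; a_2 = 218; b_2 = 109; c_2 = 56; q_3 = 129; s_3 = 253; t_3 = 189; s_4 = 219; t_4 = 157; s_5 = 191; a_6 = 206; b_6 = 244; c_6 = 31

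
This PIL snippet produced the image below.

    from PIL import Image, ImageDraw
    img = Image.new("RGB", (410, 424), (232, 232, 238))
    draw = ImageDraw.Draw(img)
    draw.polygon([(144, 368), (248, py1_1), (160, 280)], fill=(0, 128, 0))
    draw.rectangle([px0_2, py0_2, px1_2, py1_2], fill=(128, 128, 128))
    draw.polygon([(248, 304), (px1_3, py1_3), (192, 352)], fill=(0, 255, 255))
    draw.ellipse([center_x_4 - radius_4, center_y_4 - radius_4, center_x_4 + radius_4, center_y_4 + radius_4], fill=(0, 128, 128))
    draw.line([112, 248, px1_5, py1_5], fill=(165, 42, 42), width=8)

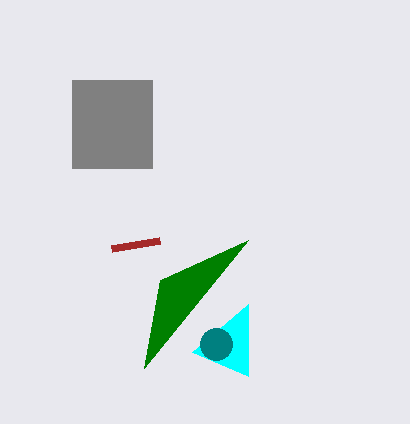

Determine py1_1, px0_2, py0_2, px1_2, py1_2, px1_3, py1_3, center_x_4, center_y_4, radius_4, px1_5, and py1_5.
py1_1 = 240, px0_2 = 72, py0_2 = 80, px1_2 = 152, py1_2 = 168, px1_3 = 248, py1_3 = 376, center_x_4 = 216, center_y_4 = 344, radius_4 = 16, px1_5 = 160, py1_5 = 240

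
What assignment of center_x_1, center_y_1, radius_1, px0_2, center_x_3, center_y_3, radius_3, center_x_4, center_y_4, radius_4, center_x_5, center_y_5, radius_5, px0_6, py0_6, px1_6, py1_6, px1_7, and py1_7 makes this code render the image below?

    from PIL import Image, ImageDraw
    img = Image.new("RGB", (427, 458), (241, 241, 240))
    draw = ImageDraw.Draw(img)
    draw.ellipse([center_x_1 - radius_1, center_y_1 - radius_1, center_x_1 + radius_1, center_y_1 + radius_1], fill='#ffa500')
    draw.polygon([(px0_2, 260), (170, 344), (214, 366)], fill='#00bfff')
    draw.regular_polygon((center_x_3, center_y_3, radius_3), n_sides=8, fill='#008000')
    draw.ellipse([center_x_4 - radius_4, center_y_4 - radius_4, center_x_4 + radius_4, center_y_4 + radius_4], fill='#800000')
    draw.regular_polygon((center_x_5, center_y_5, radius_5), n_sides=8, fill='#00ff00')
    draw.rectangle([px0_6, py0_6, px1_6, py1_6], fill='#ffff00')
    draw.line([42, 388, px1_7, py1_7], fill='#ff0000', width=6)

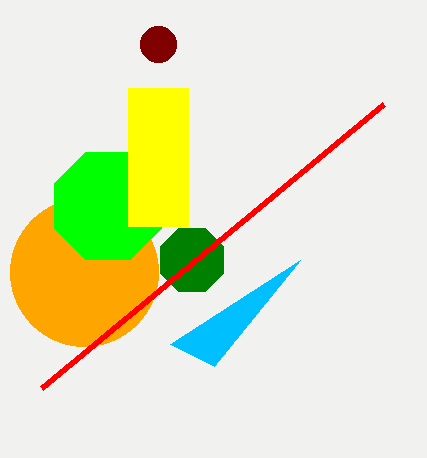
center_x_1 = 84, center_y_1 = 272, radius_1 = 74, px0_2 = 300, center_x_3 = 192, center_y_3 = 260, radius_3 = 34, center_x_4 = 158, center_y_4 = 44, radius_4 = 18, center_x_5 = 108, center_y_5 = 206, radius_5 = 58, px0_6 = 128, py0_6 = 88, px1_6 = 188, py1_6 = 226, px1_7 = 384, py1_7 = 104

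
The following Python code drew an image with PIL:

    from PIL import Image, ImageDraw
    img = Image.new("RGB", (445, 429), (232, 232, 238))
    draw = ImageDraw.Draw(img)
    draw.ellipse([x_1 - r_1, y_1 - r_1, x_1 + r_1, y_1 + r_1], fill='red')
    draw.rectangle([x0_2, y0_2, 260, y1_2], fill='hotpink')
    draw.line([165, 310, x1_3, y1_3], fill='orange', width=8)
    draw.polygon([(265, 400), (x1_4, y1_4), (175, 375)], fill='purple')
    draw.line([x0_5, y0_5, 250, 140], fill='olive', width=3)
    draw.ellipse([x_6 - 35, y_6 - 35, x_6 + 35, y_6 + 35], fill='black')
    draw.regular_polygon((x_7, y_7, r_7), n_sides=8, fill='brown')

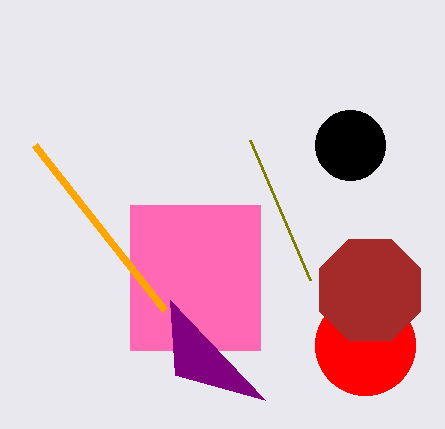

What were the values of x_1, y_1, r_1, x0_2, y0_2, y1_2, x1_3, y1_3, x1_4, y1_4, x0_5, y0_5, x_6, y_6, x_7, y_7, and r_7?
x_1 = 365, y_1 = 345, r_1 = 50, x0_2 = 130, y0_2 = 205, y1_2 = 350, x1_3 = 35, y1_3 = 145, x1_4 = 170, y1_4 = 300, x0_5 = 310, y0_5 = 280, x_6 = 350, y_6 = 145, x_7 = 370, y_7 = 290, r_7 = 55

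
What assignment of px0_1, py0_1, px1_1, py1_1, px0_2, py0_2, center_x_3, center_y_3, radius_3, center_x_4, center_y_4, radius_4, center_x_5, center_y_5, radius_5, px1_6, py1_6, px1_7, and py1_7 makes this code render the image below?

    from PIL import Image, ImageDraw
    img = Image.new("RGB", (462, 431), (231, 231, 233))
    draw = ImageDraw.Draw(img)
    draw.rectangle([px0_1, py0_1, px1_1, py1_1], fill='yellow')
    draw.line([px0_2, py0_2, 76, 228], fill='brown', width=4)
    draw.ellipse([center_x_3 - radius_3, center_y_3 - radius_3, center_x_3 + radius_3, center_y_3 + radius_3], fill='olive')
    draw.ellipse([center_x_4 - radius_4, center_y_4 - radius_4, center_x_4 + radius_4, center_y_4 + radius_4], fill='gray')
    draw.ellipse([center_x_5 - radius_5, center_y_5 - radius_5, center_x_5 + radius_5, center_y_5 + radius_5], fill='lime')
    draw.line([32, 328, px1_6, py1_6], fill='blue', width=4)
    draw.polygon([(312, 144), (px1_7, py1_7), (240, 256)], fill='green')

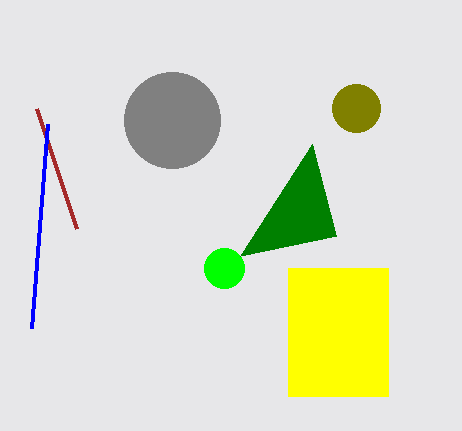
px0_1 = 288; py0_1 = 268; px1_1 = 388; py1_1 = 396; px0_2 = 36; py0_2 = 108; center_x_3 = 356; center_y_3 = 108; radius_3 = 24; center_x_4 = 172; center_y_4 = 120; radius_4 = 48; center_x_5 = 224; center_y_5 = 268; radius_5 = 20; px1_6 = 48; py1_6 = 124; px1_7 = 336; py1_7 = 236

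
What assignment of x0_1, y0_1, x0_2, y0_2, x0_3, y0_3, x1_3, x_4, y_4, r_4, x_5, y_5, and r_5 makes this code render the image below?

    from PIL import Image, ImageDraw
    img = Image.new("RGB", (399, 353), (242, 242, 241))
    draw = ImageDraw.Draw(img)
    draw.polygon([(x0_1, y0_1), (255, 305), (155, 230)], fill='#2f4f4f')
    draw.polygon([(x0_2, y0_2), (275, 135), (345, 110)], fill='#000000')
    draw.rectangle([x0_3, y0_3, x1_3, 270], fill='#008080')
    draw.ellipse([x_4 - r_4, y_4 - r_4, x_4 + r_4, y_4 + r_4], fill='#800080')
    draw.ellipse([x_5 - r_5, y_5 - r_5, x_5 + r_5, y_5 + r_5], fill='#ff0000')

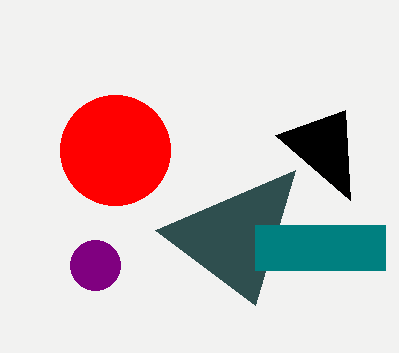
x0_1 = 295
y0_1 = 170
x0_2 = 350
y0_2 = 200
x0_3 = 255
y0_3 = 225
x1_3 = 385
x_4 = 95
y_4 = 265
r_4 = 25
x_5 = 115
y_5 = 150
r_5 = 55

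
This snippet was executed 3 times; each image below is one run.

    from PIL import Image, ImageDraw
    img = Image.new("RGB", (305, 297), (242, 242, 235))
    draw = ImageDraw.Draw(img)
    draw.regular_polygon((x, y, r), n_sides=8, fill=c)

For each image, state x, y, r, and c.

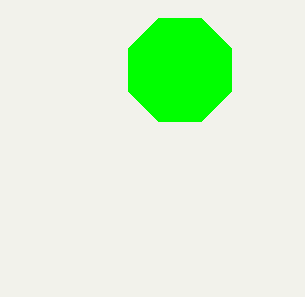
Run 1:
x = 180, y = 70, r = 56, c = 'lime'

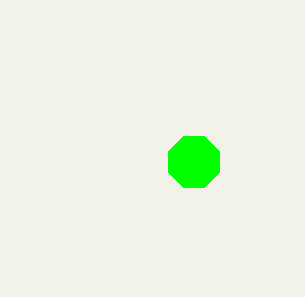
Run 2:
x = 194
y = 162
r = 28
c = 'lime'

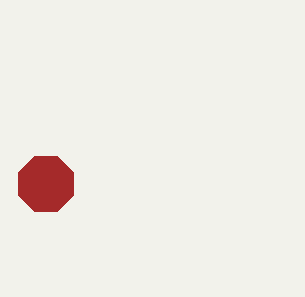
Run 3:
x = 46, y = 184, r = 30, c = 'brown'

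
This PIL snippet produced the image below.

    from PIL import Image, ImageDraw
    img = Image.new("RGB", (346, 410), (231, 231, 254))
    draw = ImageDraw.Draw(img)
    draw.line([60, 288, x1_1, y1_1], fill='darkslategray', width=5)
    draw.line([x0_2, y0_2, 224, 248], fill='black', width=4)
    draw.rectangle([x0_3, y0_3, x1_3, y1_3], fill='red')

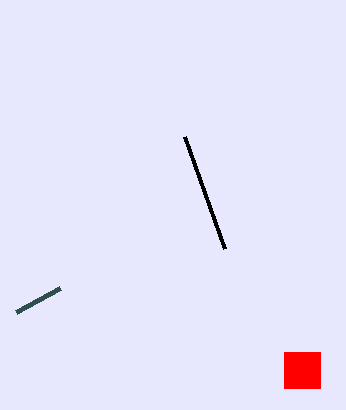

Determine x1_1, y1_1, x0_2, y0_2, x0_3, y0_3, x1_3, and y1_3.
x1_1 = 16; y1_1 = 312; x0_2 = 184; y0_2 = 136; x0_3 = 284; y0_3 = 352; x1_3 = 320; y1_3 = 388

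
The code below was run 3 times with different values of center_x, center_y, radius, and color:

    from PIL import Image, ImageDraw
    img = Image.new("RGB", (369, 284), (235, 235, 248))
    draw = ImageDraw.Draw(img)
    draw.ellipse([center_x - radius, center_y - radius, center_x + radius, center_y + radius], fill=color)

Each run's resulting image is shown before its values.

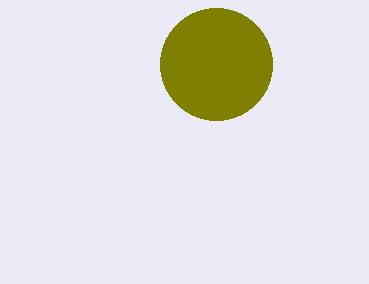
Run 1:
center_x = 216; center_y = 64; radius = 56; color = 'olive'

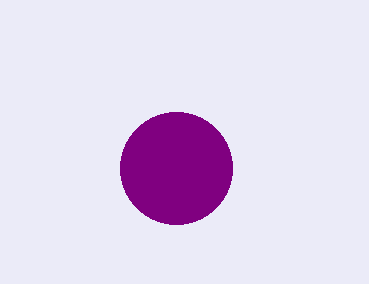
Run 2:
center_x = 176
center_y = 168
radius = 56
color = 'purple'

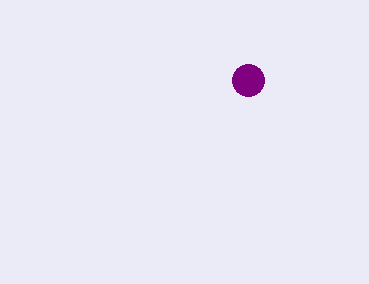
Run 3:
center_x = 248; center_y = 80; radius = 16; color = 'purple'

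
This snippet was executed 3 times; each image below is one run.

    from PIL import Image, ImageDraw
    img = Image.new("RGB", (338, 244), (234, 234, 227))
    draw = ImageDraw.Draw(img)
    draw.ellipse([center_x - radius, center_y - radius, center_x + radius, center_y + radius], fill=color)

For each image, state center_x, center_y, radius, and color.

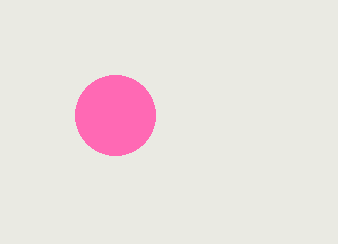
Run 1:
center_x = 115
center_y = 115
radius = 40
color = 'hotpink'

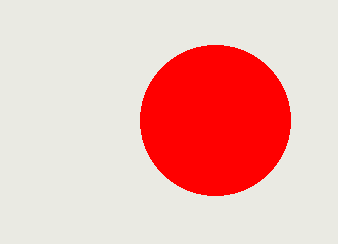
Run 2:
center_x = 215
center_y = 120
radius = 75
color = 'red'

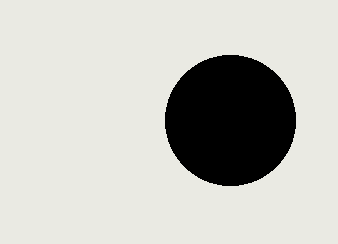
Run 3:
center_x = 230
center_y = 120
radius = 65
color = 'black'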